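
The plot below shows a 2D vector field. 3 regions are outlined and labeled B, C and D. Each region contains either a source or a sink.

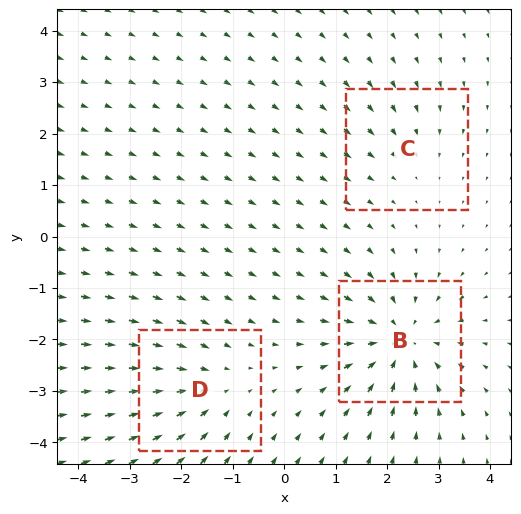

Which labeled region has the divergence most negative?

B

Divergence at each region's feature centre — B: about -5, C: about -2, D: about -3. Region B is most negative.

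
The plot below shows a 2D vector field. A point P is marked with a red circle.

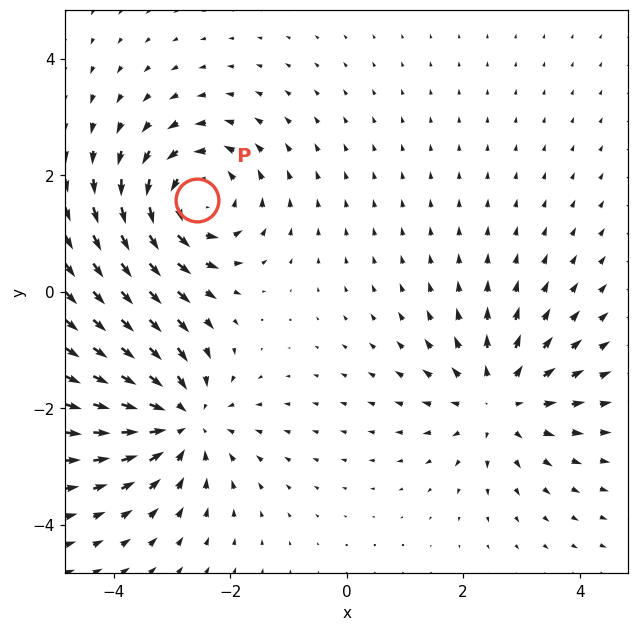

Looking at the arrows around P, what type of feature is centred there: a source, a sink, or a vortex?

At P (-2.6, 1.6) the arrows circulate counterclockwise. Divergence ≈0, curl about +5 — near-zero divergence with nonzero curl is a vortex.

vortex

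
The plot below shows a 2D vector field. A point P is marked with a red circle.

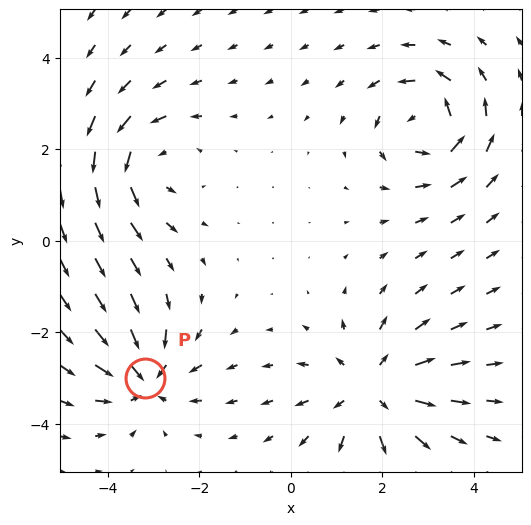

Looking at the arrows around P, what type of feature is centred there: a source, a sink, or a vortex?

sink

At P (-3.2, -3.0) the arrows converge inward. Divergence about -5, curl ≈0 — negative divergence with near-zero curl is a sink.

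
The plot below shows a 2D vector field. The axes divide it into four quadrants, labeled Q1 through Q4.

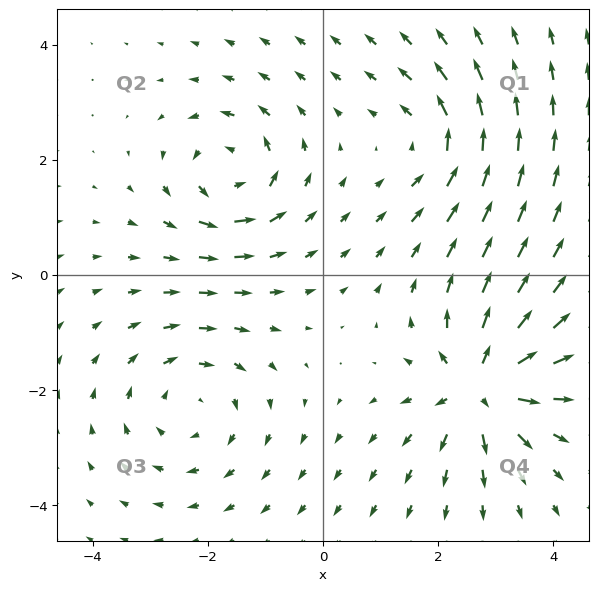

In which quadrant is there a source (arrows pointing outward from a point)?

The source sits at approximately (2.7, -1.9), which lies in quadrant Q4. The divergence there is about +7, positive as expected for a source.

Q4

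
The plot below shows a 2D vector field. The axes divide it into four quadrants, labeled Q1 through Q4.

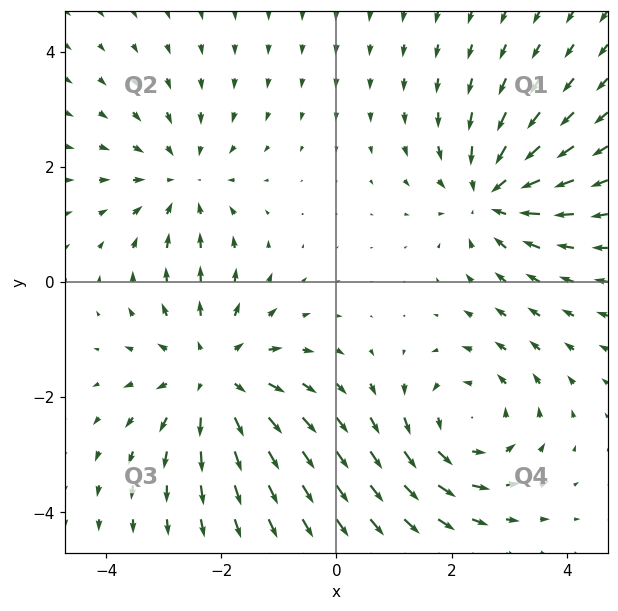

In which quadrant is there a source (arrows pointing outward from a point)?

The source sits at approximately (-2.1, -1.6), which lies in quadrant Q3. The divergence there is about +4, positive as expected for a source.

Q3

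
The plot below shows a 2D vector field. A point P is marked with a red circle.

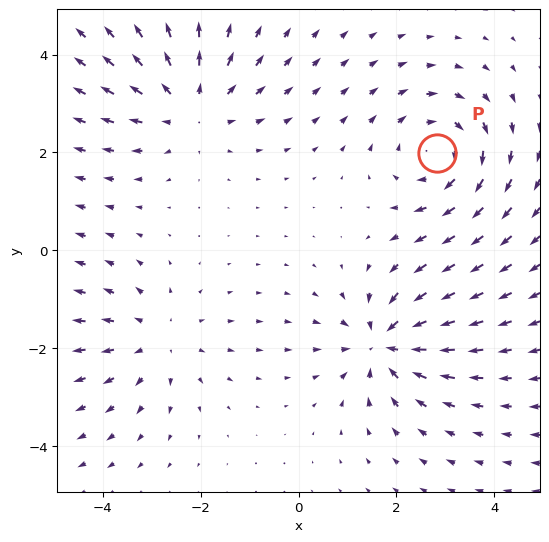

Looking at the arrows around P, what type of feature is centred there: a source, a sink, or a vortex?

vortex

At P (2.8, 2.0) the arrows circulate clockwise. Divergence ≈0, curl about -4 — near-zero divergence with nonzero curl is a vortex.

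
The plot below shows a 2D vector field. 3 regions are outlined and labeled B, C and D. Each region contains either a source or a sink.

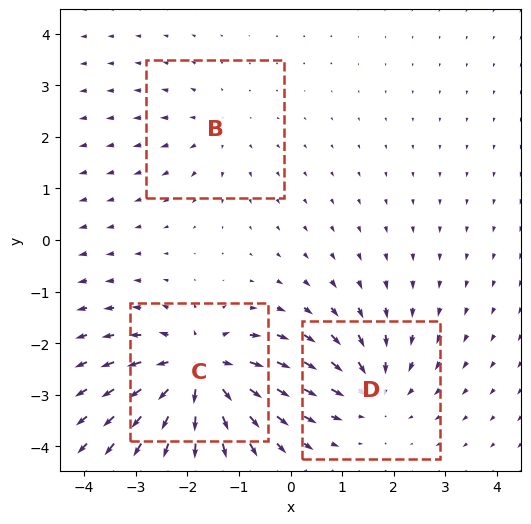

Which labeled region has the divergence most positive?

C

Divergence at each region's feature centre — B: about +2, C: about +5, D: about -3. Region C is most positive.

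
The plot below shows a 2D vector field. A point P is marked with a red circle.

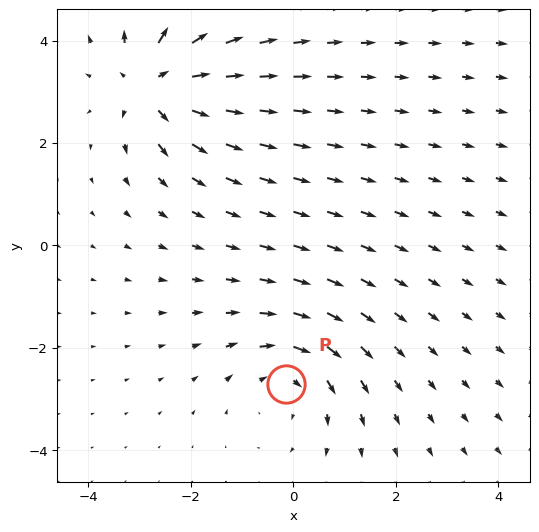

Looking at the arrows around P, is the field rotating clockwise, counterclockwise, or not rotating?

Near P at (-0.2, -2.7) the arrows circulate clockwise. The curl (z-component) there is about -3; negative curl means clockwise rotation.

clockwise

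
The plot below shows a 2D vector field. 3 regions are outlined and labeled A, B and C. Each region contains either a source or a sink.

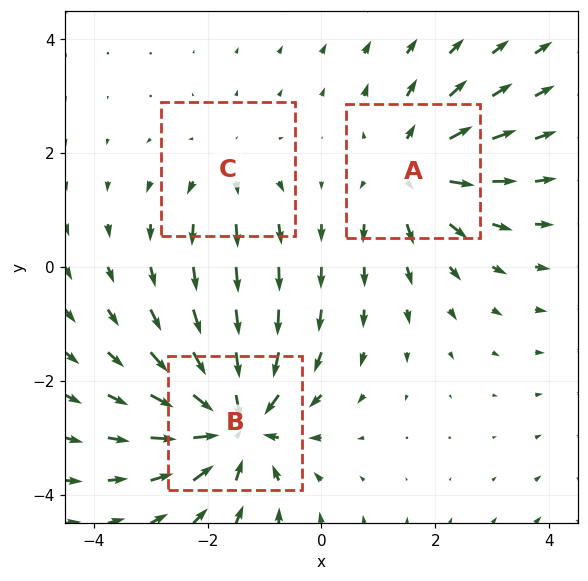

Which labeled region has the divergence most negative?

B

Divergence at each region's feature centre — A: about +3, B: about -5, C: about +2. Region B is most negative.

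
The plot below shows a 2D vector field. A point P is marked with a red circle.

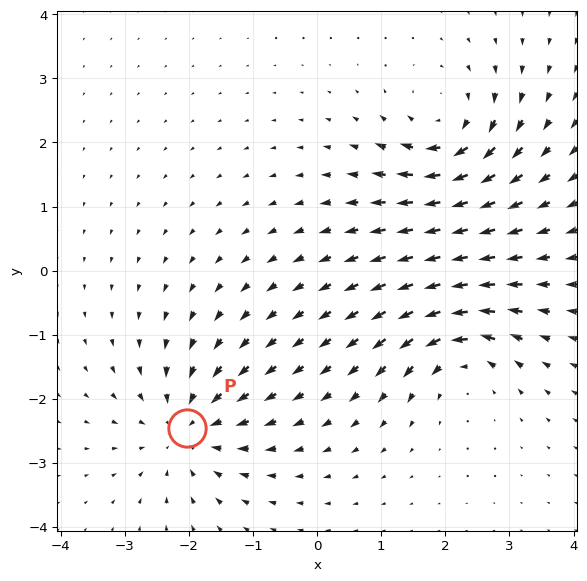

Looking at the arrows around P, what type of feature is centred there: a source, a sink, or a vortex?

sink

At P (-2.0, -2.5) the arrows converge inward. Divergence about -5, curl ≈0 — negative divergence with near-zero curl is a sink.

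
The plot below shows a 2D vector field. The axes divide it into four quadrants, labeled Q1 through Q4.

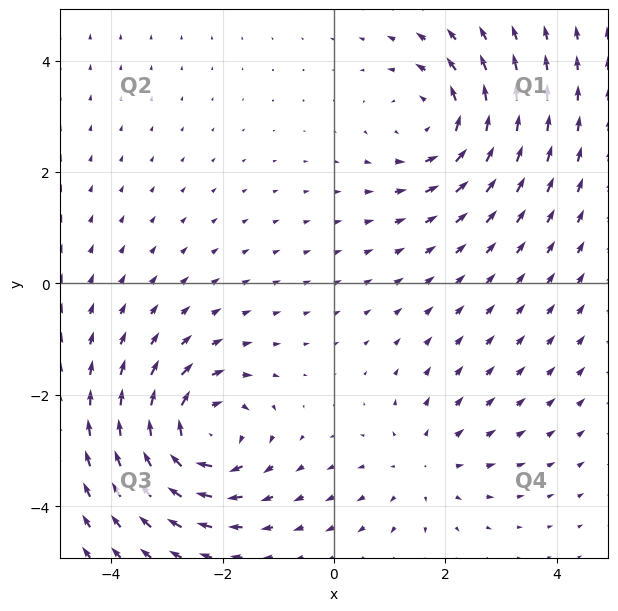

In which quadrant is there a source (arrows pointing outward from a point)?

Q4

The source sits at approximately (1.6, -3.3), which lies in quadrant Q4. The divergence there is about +2, positive as expected for a source.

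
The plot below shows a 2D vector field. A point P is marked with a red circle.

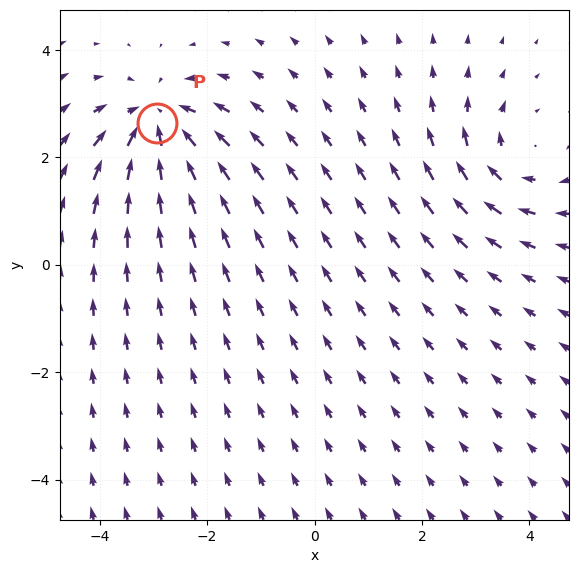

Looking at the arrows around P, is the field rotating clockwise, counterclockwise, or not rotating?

Near P at (-2.9, 2.6) the arrows show no circulation. The curl there is ≈0.

not rotating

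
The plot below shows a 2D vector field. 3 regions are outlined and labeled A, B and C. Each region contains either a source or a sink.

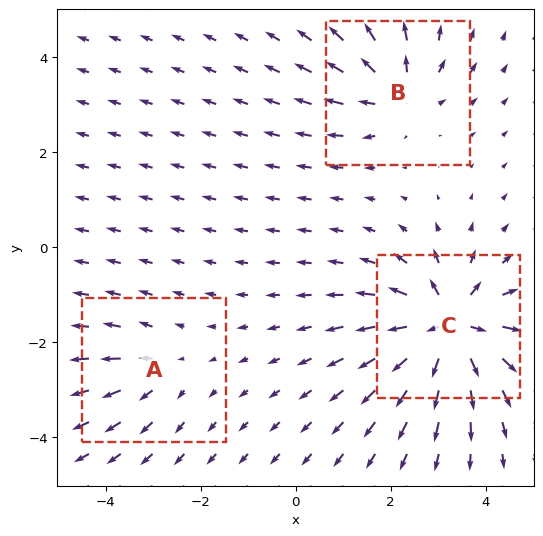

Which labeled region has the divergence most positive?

Divergence at each region's feature centre — A: about +2, B: about +4, C: about +6. Region C is most positive.

C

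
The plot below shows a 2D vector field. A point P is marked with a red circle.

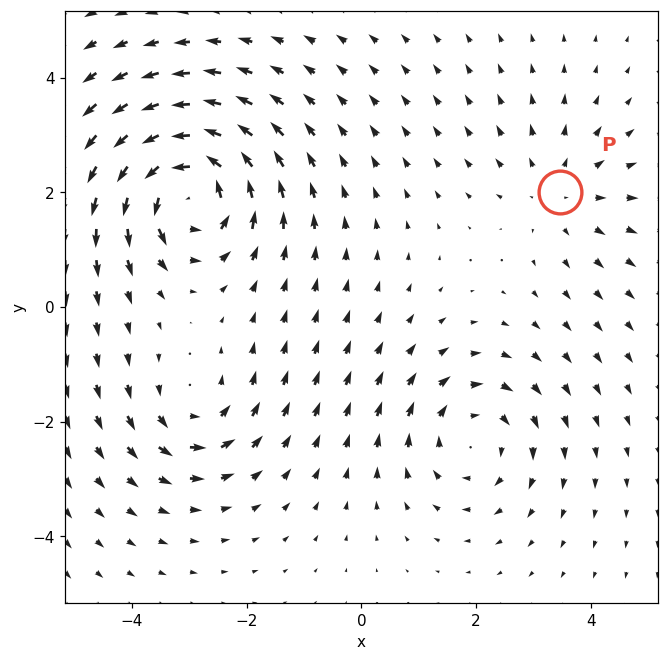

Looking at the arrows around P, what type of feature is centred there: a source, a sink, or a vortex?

At P (3.5, 2.0) the arrows spread outward. Divergence about +2, curl ≈0 — positive divergence with near-zero curl is a source.

source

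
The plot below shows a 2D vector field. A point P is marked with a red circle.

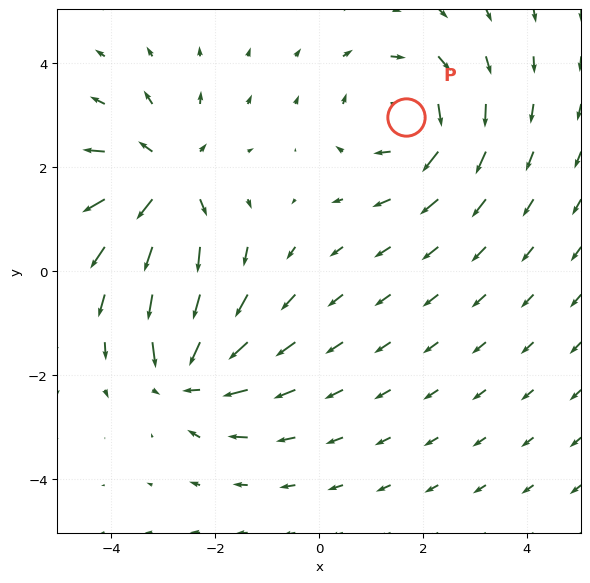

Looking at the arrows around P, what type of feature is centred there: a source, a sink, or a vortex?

vortex

At P (1.7, 3.0) the arrows circulate clockwise. Divergence ≈0, curl about -3 — near-zero divergence with nonzero curl is a vortex.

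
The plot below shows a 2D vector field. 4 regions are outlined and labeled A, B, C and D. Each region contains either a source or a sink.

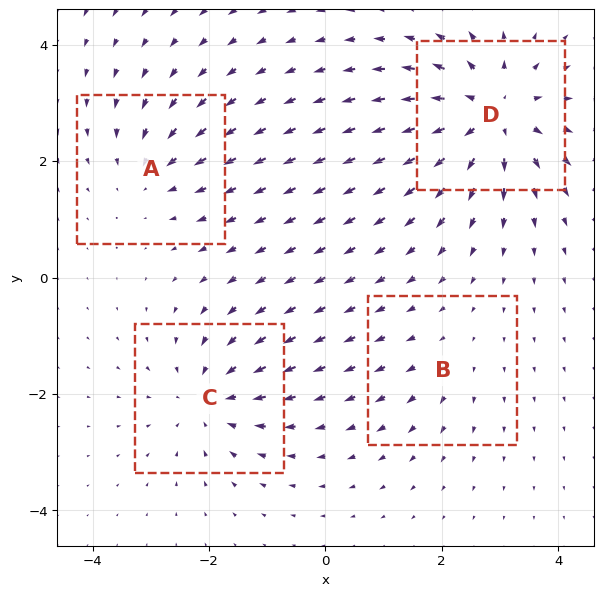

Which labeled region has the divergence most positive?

Divergence at each region's feature centre — A: about -3, B: about +2, C: about -5, D: about +7. Region D is most positive.

D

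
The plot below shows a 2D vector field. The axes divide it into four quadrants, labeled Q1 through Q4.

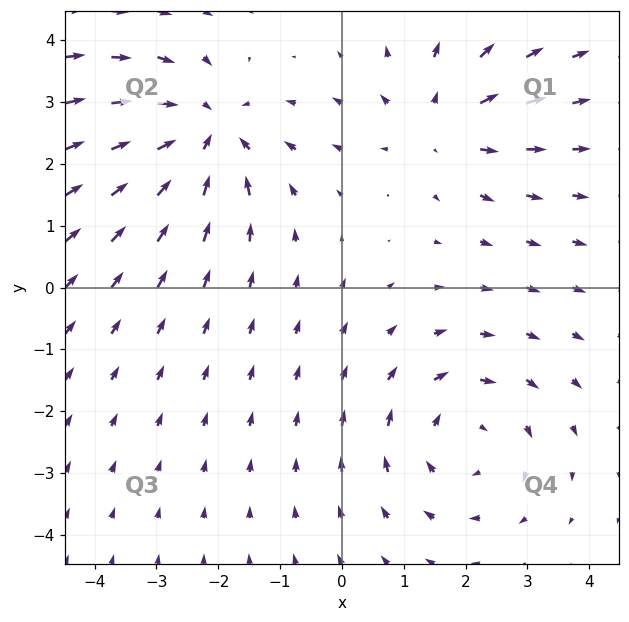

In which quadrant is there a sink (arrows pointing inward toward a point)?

The sink sits at approximately (-2.2, 2.5), which lies in quadrant Q2. The divergence there is about -5, negative as expected for a sink.

Q2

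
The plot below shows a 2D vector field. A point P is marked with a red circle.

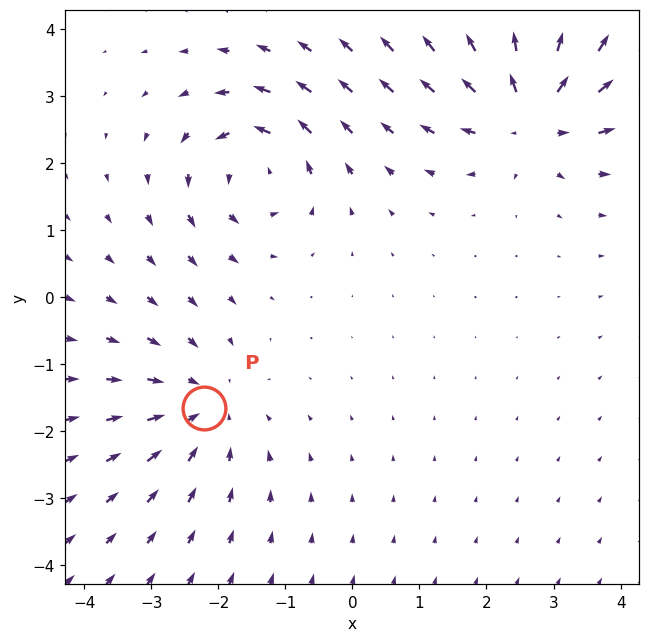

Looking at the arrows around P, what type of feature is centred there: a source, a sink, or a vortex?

At P (-2.2, -1.7) the arrows converge inward. Divergence about -3, curl ≈0 — negative divergence with near-zero curl is a sink.

sink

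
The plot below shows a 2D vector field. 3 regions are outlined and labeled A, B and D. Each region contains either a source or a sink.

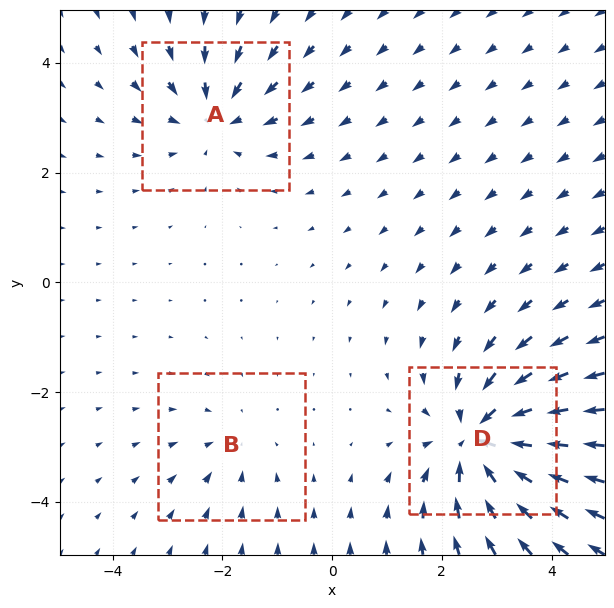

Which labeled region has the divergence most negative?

D

Divergence at each region's feature centre — A: about -3, B: about -2, D: about -5. Region D is most negative.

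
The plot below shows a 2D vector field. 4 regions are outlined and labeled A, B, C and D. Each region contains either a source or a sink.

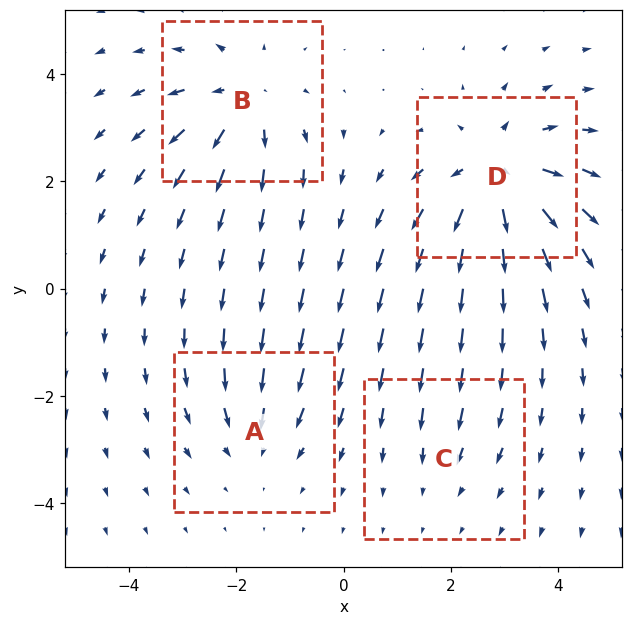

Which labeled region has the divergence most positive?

Divergence at each region's feature centre — A: about -3, B: about +5, C: about -2, D: about +7. Region D is most positive.

D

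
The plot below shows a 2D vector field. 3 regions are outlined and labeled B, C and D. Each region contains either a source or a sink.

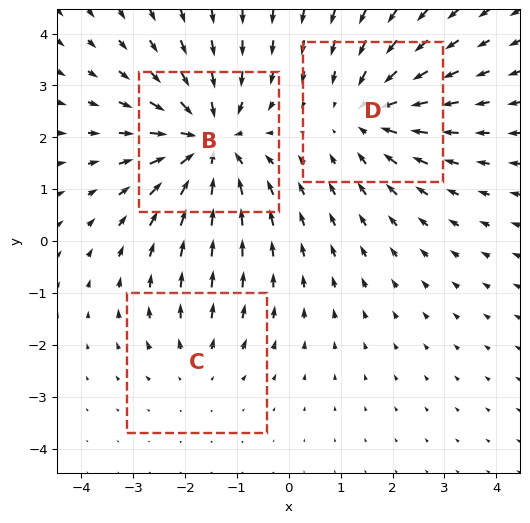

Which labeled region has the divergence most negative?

B

Divergence at each region's feature centre — B: about -4, C: about +2, D: about -3. Region B is most negative.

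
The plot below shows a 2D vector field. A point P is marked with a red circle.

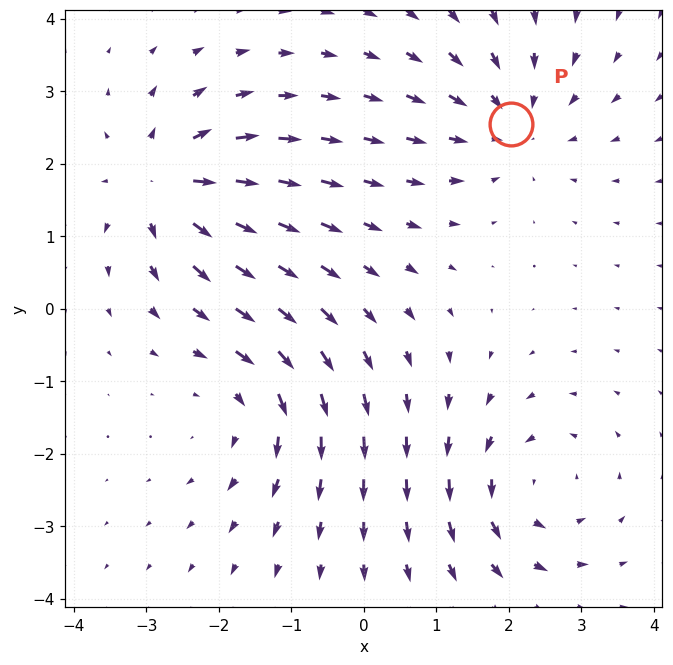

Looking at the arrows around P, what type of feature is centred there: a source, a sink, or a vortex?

sink

At P (2.0, 2.5) the arrows converge inward. Divergence about -4, curl ≈0 — negative divergence with near-zero curl is a sink.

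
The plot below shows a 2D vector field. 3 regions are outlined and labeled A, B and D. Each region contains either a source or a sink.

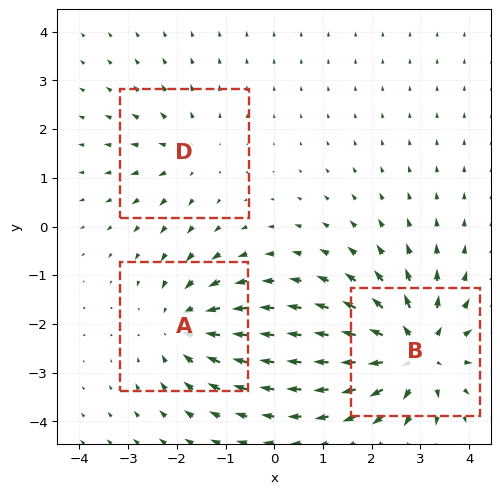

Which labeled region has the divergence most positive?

Divergence at each region's feature centre — A: about -3, B: about +5, D: about +2. Region B is most positive.

B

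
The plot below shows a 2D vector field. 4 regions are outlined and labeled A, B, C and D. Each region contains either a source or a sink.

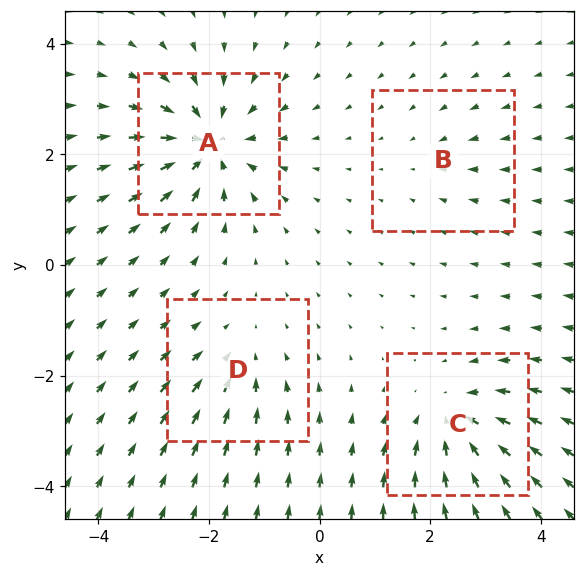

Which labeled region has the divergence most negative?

Divergence at each region's feature centre — A: about -8, B: about -2, C: about -6, D: about -4. Region A is most negative.

A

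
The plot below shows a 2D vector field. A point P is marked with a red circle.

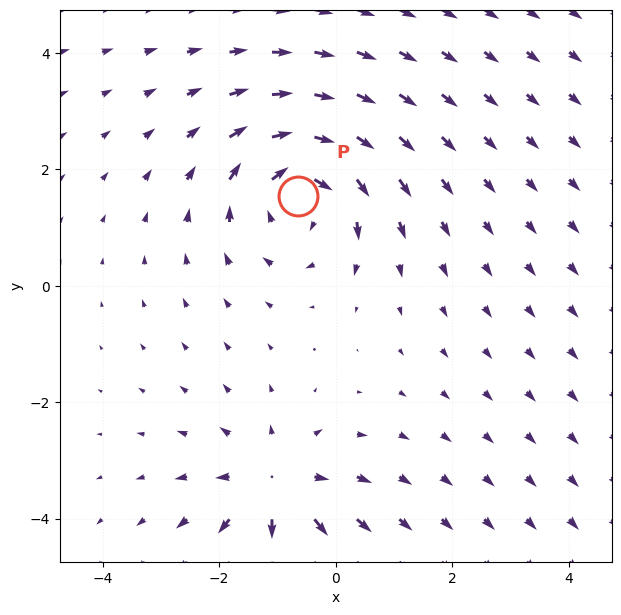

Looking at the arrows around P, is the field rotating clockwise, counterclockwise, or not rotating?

clockwise

Near P at (-0.6, 1.5) the arrows circulate clockwise. The curl (z-component) there is about -4; negative curl means clockwise rotation.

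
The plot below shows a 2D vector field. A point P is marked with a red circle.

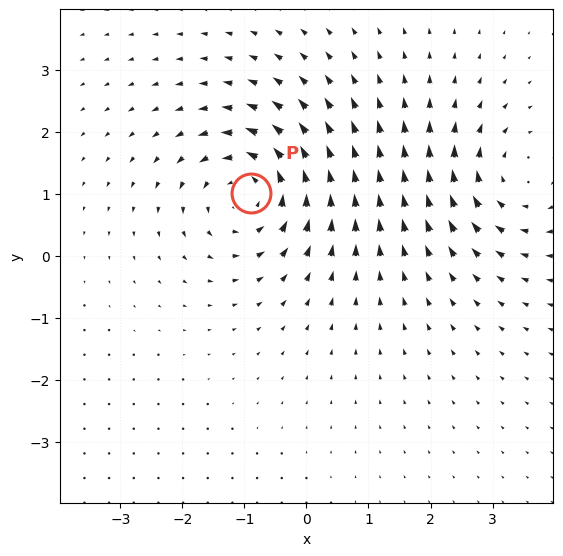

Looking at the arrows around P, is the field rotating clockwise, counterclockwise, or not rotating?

counterclockwise

Near P at (-0.9, 1.0) the arrows circulate counterclockwise. The curl (z-component) there is about +5; positive curl means counterclockwise rotation.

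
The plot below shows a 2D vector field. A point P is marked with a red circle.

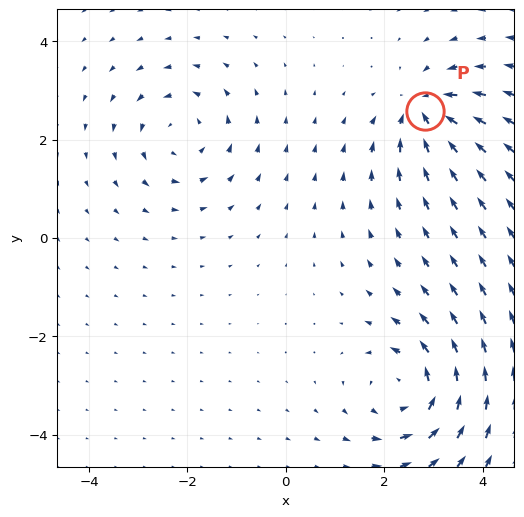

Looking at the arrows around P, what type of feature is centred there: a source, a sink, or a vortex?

sink

At P (2.8, 2.6) the arrows converge inward. Divergence about -5, curl ≈0 — negative divergence with near-zero curl is a sink.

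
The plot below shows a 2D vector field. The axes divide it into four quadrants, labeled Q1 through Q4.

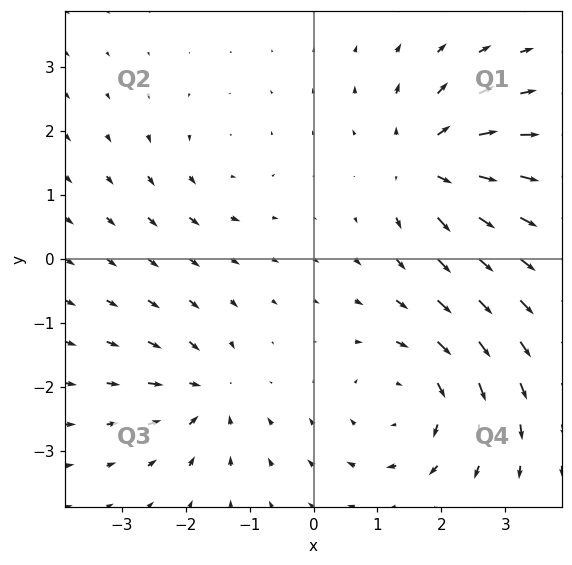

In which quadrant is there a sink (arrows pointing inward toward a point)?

Q3

The sink sits at approximately (-1.7, -2.1), which lies in quadrant Q3. The divergence there is about -5, negative as expected for a sink.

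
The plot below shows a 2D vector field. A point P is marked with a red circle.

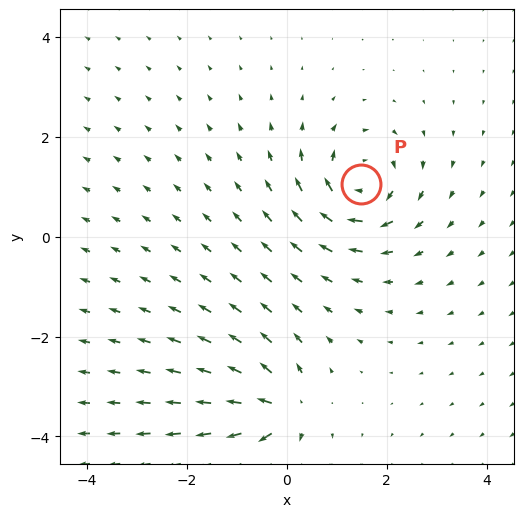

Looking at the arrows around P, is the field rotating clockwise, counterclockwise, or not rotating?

Near P at (1.5, 1.1) the arrows circulate clockwise. The curl (z-component) there is about -6; negative curl means clockwise rotation.

clockwise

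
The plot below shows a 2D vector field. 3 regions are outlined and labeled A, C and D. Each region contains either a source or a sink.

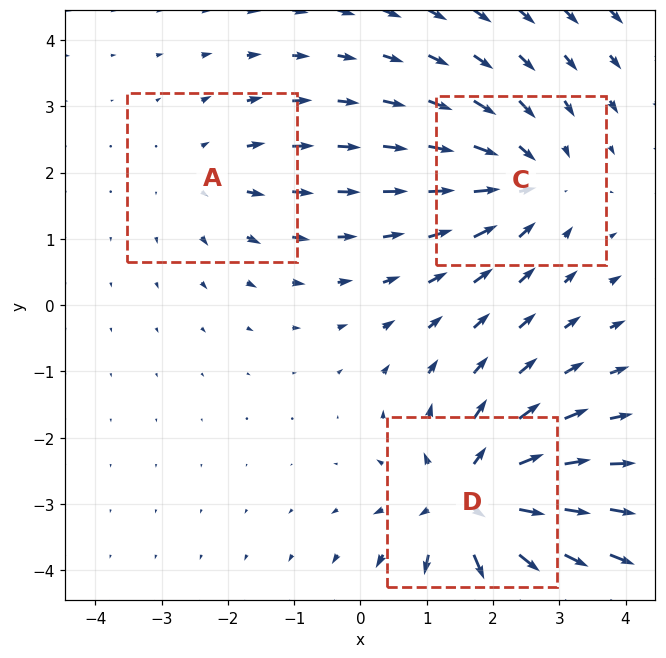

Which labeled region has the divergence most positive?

D

Divergence at each region's feature centre — A: about +2, C: about -3, D: about +5. Region D is most positive.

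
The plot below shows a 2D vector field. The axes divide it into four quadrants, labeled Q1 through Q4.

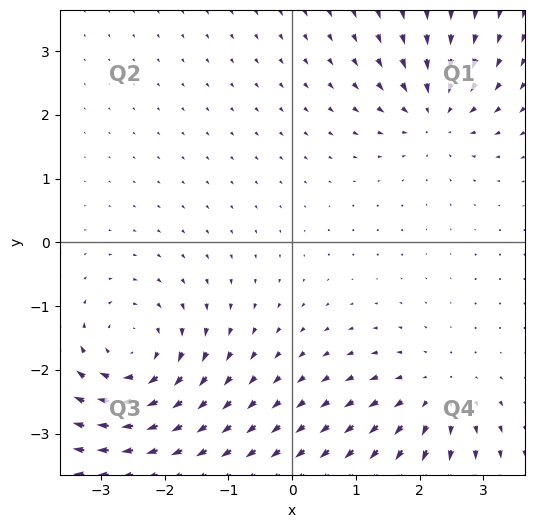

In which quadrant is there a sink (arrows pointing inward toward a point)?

Q1

The sink sits at approximately (2.2, 2.0), which lies in quadrant Q1. The divergence there is about -4, negative as expected for a sink.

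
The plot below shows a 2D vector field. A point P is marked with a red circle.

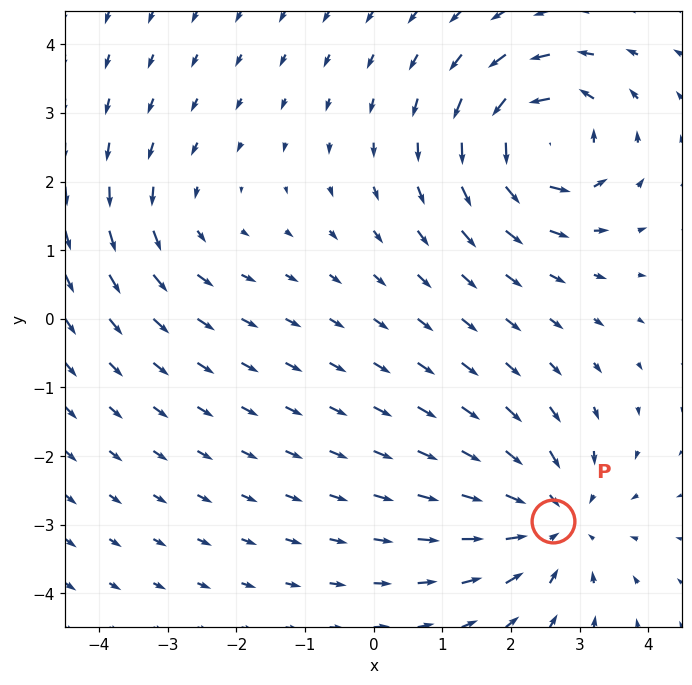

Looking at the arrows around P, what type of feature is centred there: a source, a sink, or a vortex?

At P (2.6, -2.9) the arrows converge inward. Divergence about -4, curl ≈0 — negative divergence with near-zero curl is a sink.

sink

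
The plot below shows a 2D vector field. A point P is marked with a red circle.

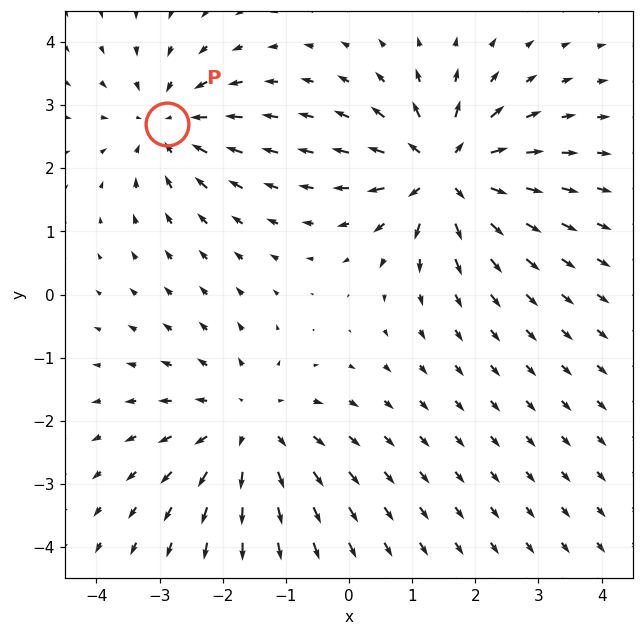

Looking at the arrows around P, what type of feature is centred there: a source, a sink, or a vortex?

At P (-2.9, 2.7) the arrows converge inward. Divergence about -4, curl ≈0 — negative divergence with near-zero curl is a sink.

sink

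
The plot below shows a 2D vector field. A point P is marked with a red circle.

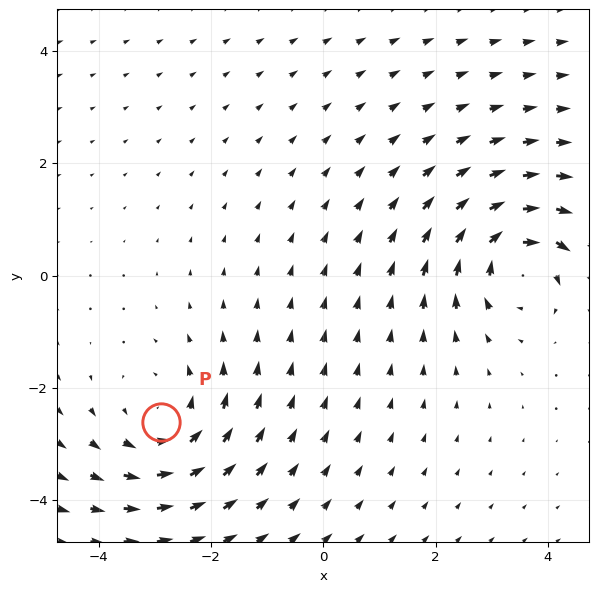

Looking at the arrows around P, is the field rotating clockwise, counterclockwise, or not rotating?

counterclockwise

Near P at (-2.9, -2.6) the arrows circulate counterclockwise. The curl (z-component) there is about +3; positive curl means counterclockwise rotation.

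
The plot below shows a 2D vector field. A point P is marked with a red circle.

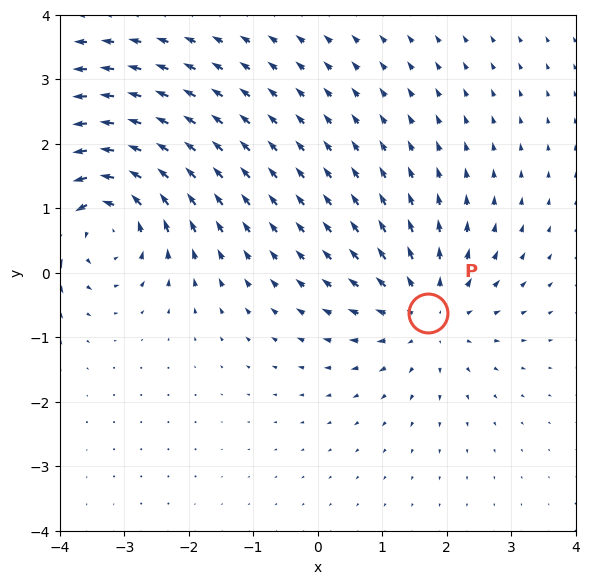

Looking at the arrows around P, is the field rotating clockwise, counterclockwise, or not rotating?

not rotating

Near P at (1.7, -0.6) the arrows show no circulation. The curl there is ≈0.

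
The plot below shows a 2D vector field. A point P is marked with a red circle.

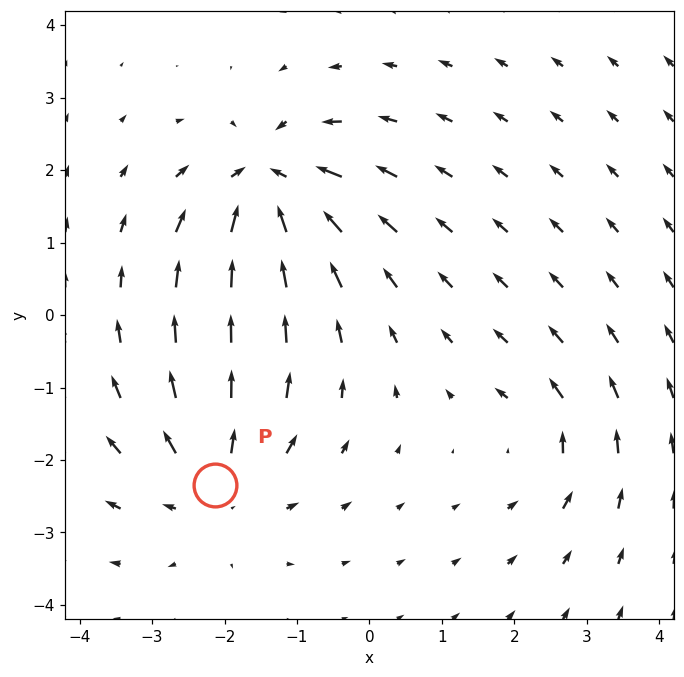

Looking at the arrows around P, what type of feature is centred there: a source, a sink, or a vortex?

source

At P (-2.1, -2.3) the arrows spread outward. Divergence about +4, curl ≈0 — positive divergence with near-zero curl is a source.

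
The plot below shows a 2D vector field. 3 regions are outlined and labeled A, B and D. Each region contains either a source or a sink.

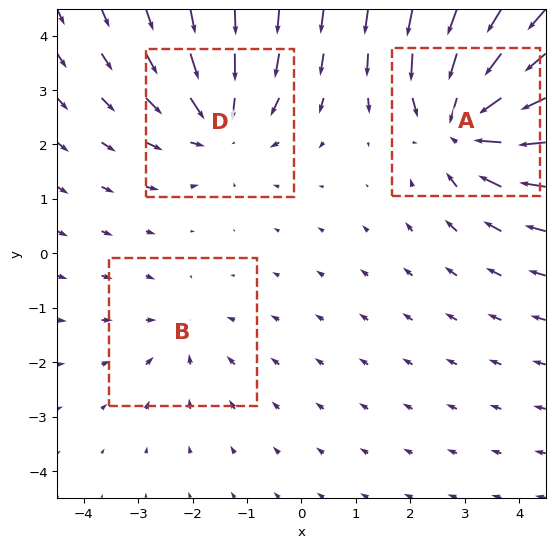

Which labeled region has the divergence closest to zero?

B

Divergence at each region's feature centre — A: about -4, B: about -2, D: about -3. Region B is closest to zero.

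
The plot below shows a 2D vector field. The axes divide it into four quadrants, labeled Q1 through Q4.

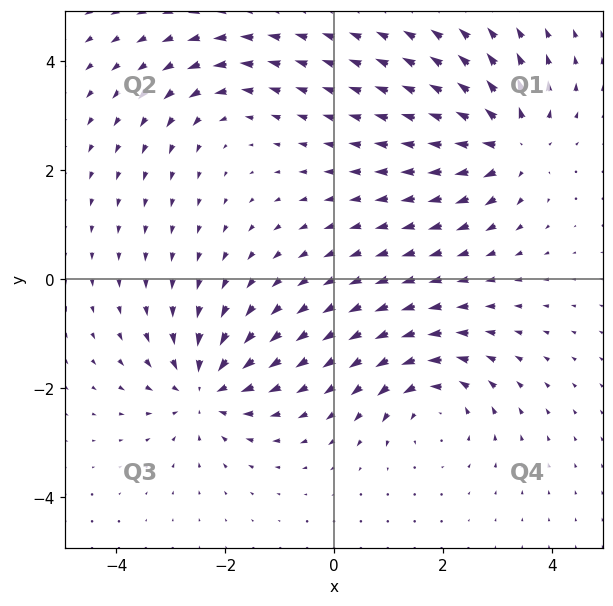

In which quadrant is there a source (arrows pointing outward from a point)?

Q1

The source sits at approximately (3.2, 2.5), which lies in quadrant Q1. The divergence there is about +6, positive as expected for a source.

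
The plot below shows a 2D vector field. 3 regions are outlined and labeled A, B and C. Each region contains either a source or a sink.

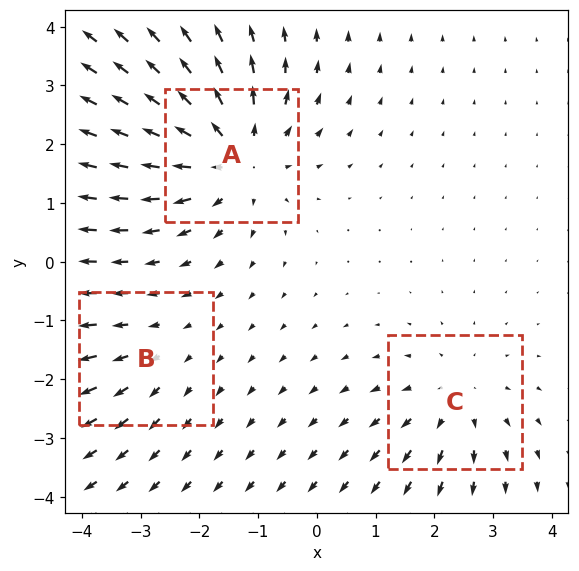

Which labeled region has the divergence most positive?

Divergence at each region's feature centre — A: about +5, B: about +2, C: about +3. Region A is most positive.

A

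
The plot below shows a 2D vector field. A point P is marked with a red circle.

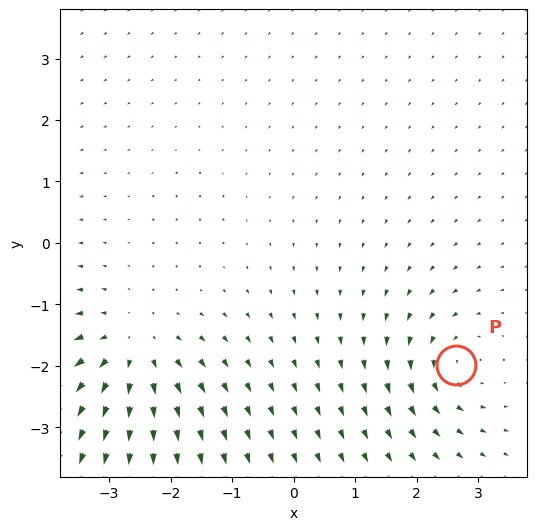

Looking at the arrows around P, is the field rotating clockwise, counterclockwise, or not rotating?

counterclockwise

Near P at (2.6, -2.0) the arrows circulate counterclockwise. The curl (z-component) there is about +3; positive curl means counterclockwise rotation.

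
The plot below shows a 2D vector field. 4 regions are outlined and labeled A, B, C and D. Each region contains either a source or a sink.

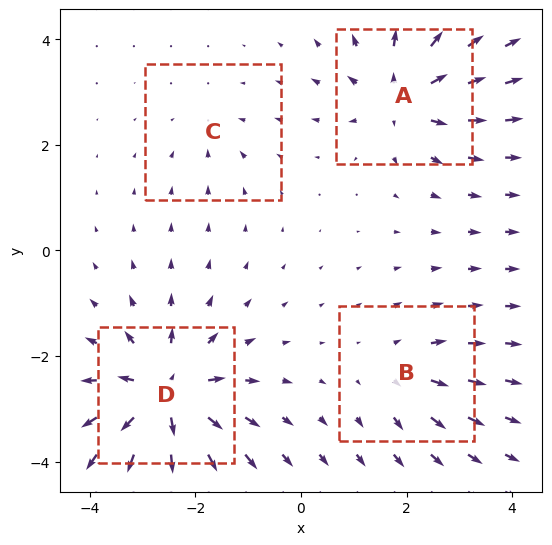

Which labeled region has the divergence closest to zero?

Divergence at each region's feature centre — A: about +6, B: about +4, C: about -3, D: about +9. Region C is closest to zero.

C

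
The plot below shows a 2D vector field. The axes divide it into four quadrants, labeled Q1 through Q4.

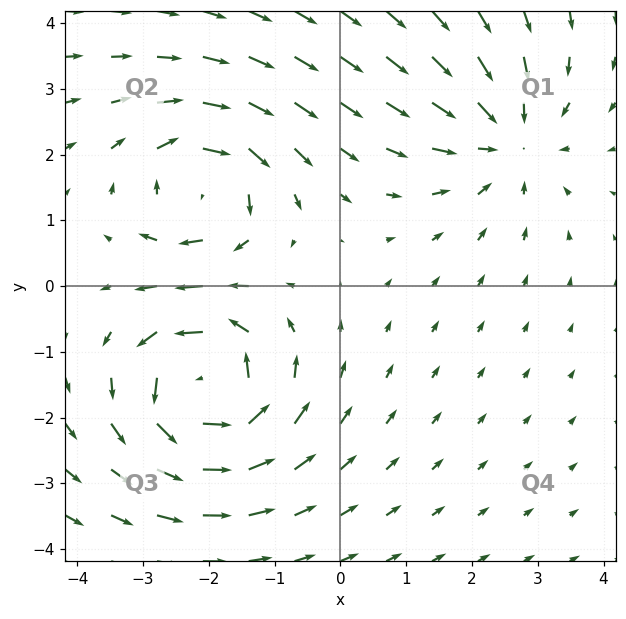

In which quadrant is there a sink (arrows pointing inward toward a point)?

Q1

The sink sits at approximately (2.5, 2.3), which lies in quadrant Q1. The divergence there is about -3, negative as expected for a sink.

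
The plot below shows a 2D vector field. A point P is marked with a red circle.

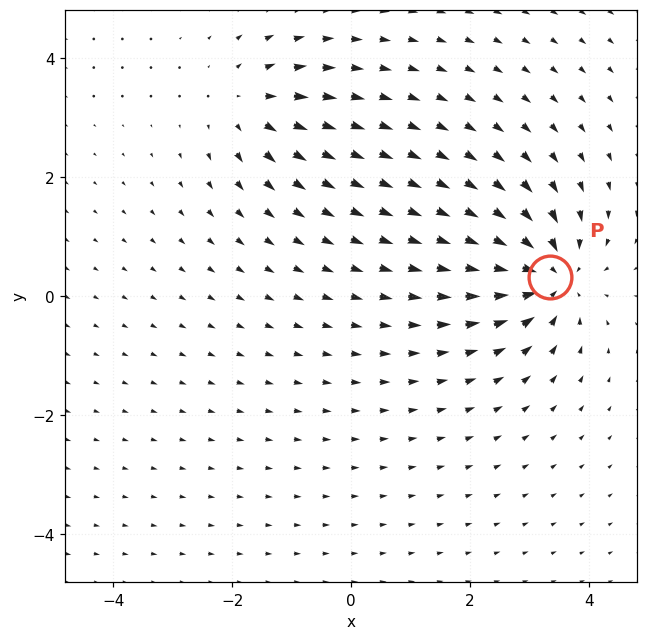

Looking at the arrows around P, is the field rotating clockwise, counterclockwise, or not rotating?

Near P at (3.3, 0.3) the arrows show no circulation. The curl there is ≈0.

not rotating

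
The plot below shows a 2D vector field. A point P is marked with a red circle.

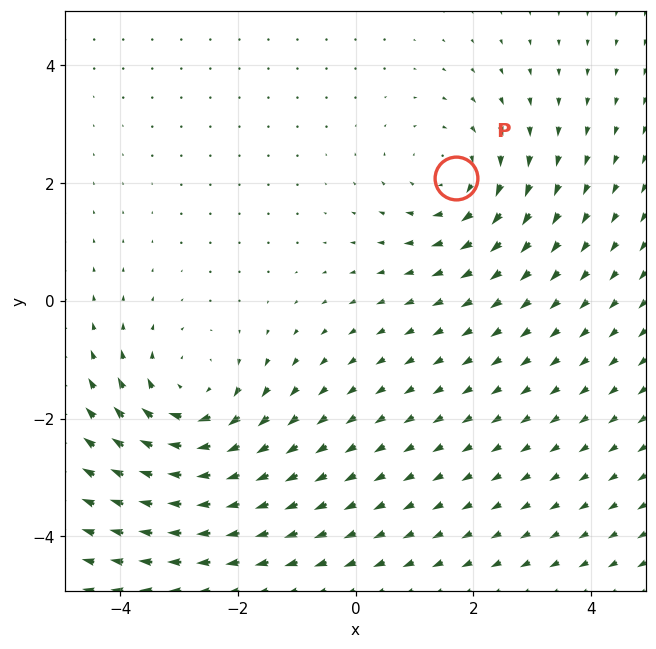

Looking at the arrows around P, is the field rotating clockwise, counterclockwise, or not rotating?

Near P at (1.7, 2.1) the arrows circulate clockwise. The curl (z-component) there is about -3; negative curl means clockwise rotation.

clockwise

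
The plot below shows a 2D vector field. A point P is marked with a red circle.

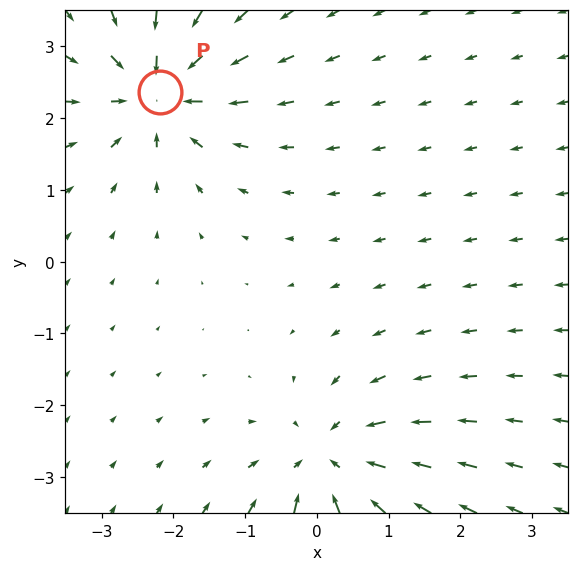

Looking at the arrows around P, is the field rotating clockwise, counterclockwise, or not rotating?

not rotating

Near P at (-2.2, 2.4) the arrows show no circulation. The curl there is ≈0.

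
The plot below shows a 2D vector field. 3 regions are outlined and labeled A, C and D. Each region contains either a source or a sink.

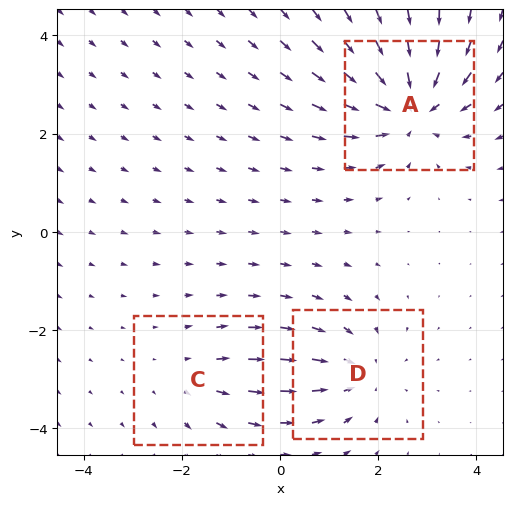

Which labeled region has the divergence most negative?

Divergence at each region's feature centre — A: about -5, C: about +2, D: about -3. Region A is most negative.

A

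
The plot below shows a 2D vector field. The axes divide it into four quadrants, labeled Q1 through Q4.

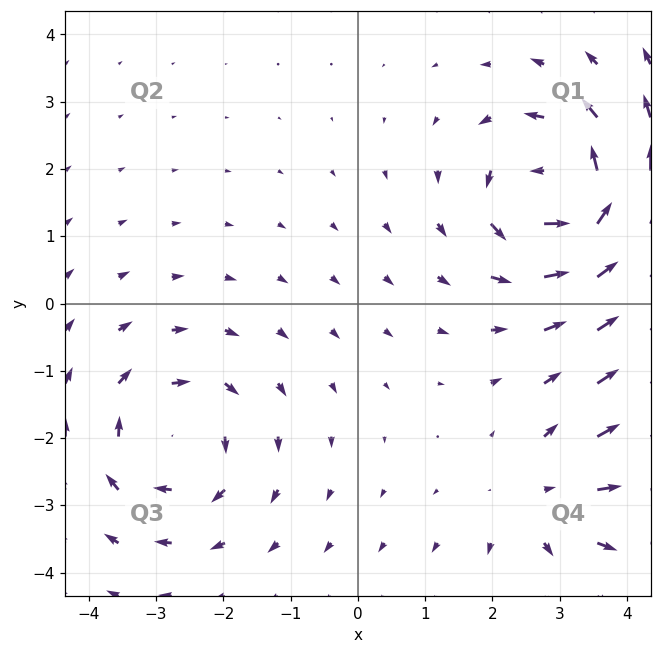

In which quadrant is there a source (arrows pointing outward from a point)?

The source sits at approximately (2.7, -2.9), which lies in quadrant Q4. The divergence there is about +3, positive as expected for a source.

Q4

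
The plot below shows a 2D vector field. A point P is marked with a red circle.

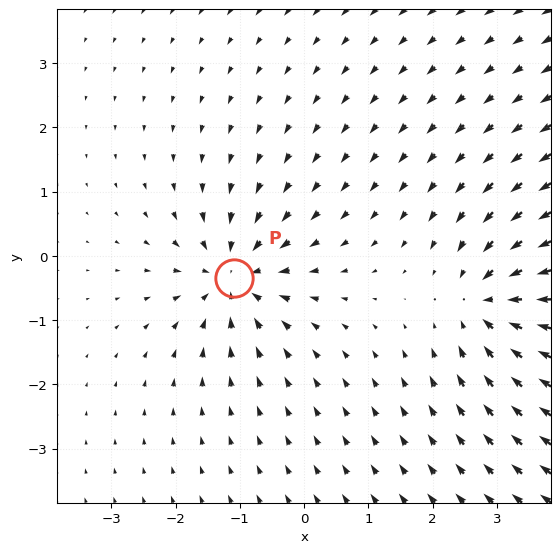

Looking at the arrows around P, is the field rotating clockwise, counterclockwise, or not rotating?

Near P at (-1.1, -0.3) the arrows show no circulation. The curl there is ≈0.

not rotating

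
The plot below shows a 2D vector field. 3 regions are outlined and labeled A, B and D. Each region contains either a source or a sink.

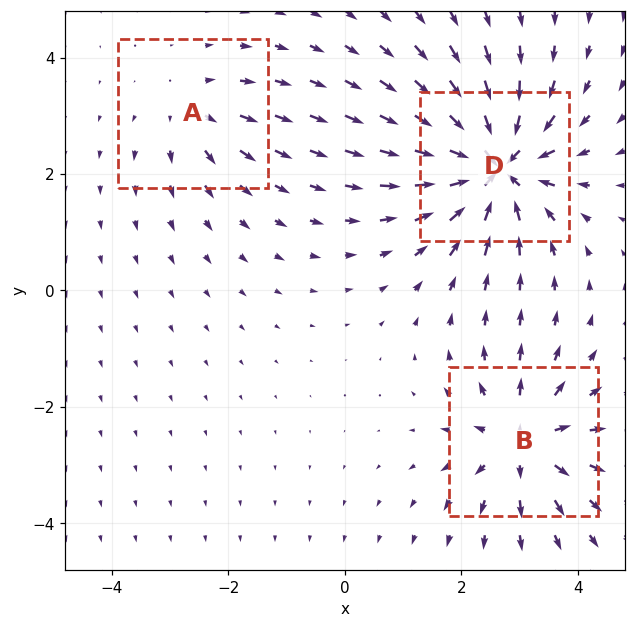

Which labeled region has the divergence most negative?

Divergence at each region's feature centre — A: about +2, B: about +4, D: about -6. Region D is most negative.

D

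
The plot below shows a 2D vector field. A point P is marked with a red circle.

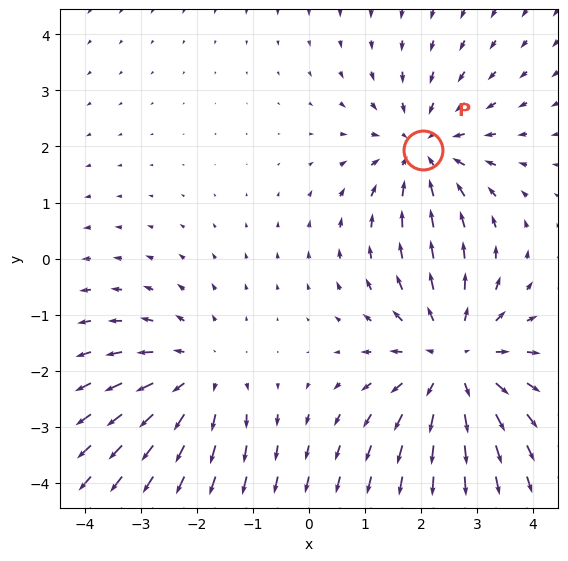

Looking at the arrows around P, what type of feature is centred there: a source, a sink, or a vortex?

sink

At P (2.0, 1.9) the arrows converge inward. Divergence about -3, curl ≈0 — negative divergence with near-zero curl is a sink.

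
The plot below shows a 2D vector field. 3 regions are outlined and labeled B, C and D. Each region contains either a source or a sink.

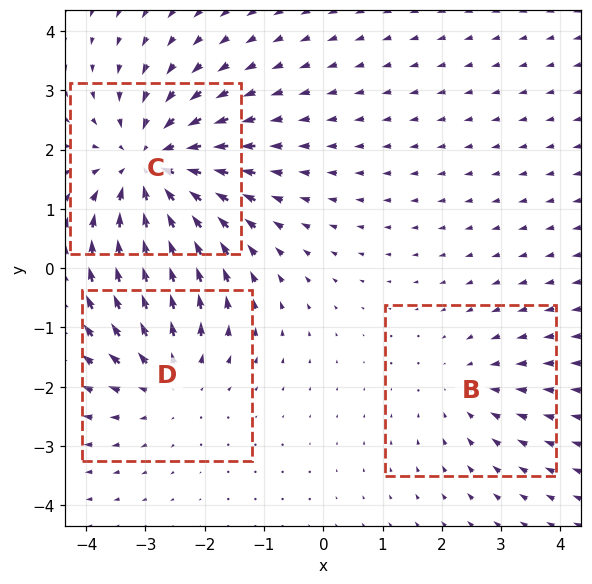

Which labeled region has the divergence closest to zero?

B

Divergence at each region's feature centre — B: about -2, C: about -4, D: about +3. Region B is closest to zero.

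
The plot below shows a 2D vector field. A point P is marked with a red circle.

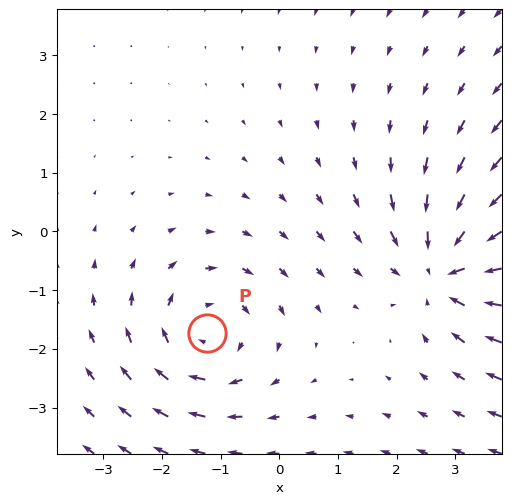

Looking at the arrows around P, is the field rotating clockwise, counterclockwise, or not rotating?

clockwise

Near P at (-1.2, -1.7) the arrows circulate clockwise. The curl (z-component) there is about -3; negative curl means clockwise rotation.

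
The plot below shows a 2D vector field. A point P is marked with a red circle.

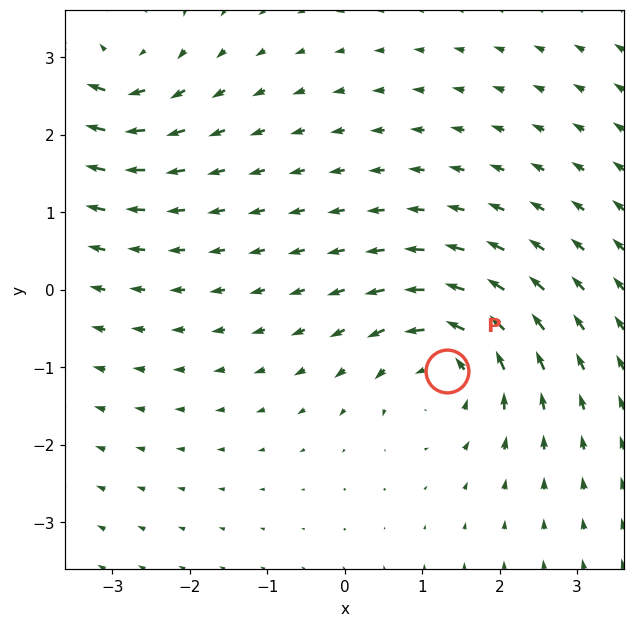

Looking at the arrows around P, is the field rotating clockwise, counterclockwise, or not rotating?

Near P at (1.3, -1.0) the arrows circulate counterclockwise. The curl (z-component) there is about +4; positive curl means counterclockwise rotation.

counterclockwise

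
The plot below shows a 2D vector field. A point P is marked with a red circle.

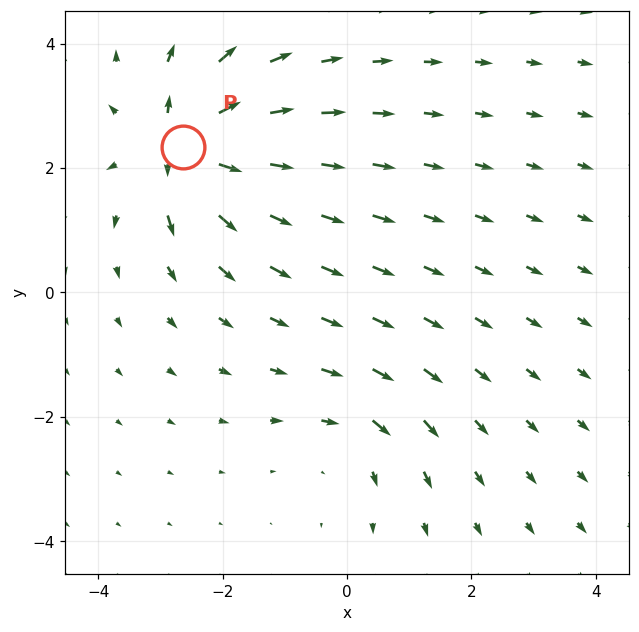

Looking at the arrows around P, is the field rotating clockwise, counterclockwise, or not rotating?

Near P at (-2.6, 2.3) the arrows show no circulation. The curl there is ≈0.

not rotating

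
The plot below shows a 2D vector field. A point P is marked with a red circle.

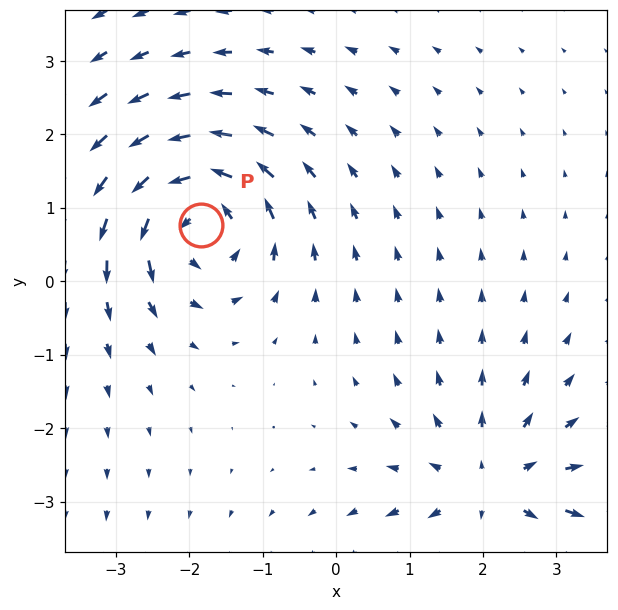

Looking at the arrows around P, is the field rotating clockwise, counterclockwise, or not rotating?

Near P at (-1.8, 0.8) the arrows circulate counterclockwise. The curl (z-component) there is about +6; positive curl means counterclockwise rotation.

counterclockwise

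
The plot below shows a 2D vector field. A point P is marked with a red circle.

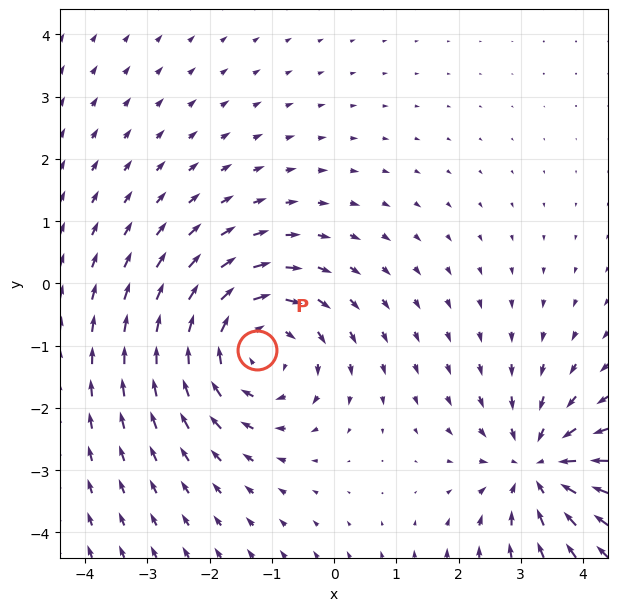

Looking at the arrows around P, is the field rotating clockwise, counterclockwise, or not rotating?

Near P at (-1.2, -1.1) the arrows circulate clockwise. The curl (z-component) there is about -3; negative curl means clockwise rotation.

clockwise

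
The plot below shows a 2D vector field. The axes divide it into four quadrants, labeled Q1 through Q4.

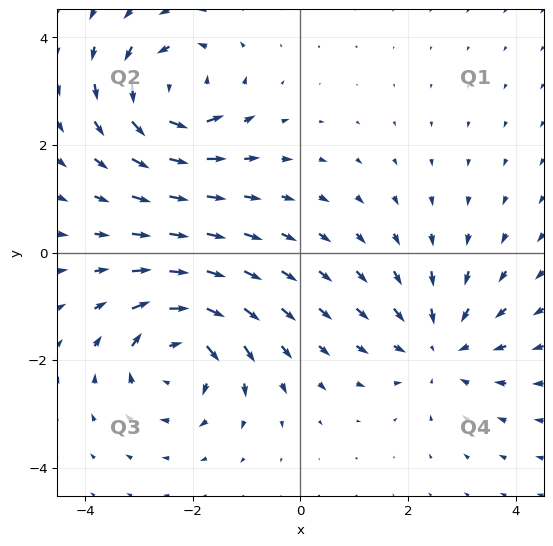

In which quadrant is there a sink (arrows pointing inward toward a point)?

The sink sits at approximately (2.6, -1.8), which lies in quadrant Q4. The divergence there is about -4, negative as expected for a sink.

Q4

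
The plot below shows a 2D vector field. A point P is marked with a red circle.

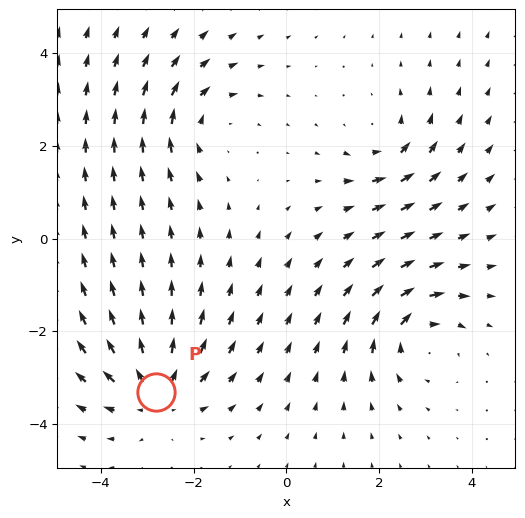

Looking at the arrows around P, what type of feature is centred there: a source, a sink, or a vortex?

source

At P (-2.8, -3.3) the arrows spread outward. Divergence about +5, curl ≈0 — positive divergence with near-zero curl is a source.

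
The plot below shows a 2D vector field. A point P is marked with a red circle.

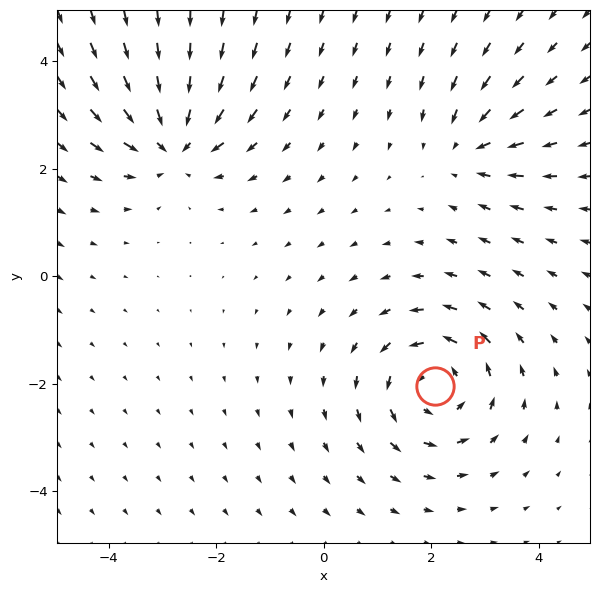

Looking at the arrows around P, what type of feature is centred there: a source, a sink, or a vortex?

vortex

At P (2.1, -2.0) the arrows circulate counterclockwise. Divergence ≈0, curl about +5 — near-zero divergence with nonzero curl is a vortex.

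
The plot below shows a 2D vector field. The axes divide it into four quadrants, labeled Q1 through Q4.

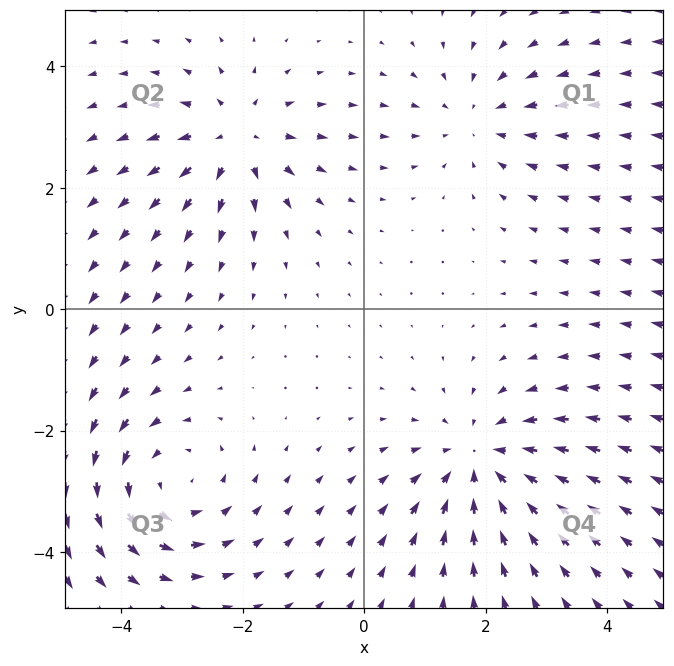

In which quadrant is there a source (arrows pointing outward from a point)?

Q2

The source sits at approximately (-2.1, 2.8), which lies in quadrant Q2. The divergence there is about +5, positive as expected for a source.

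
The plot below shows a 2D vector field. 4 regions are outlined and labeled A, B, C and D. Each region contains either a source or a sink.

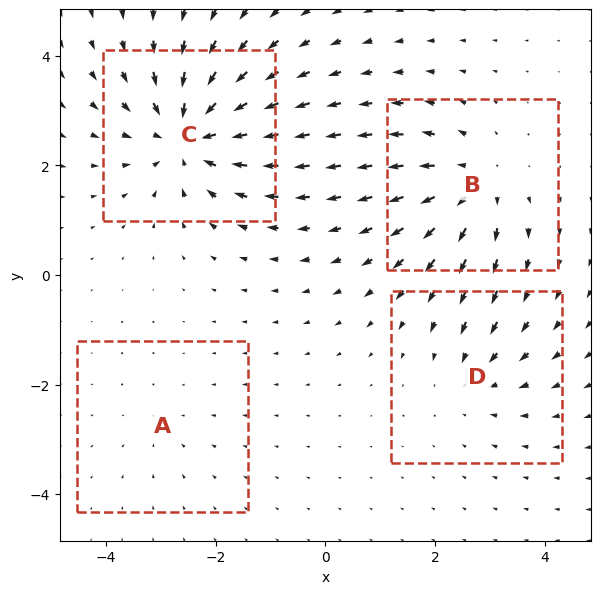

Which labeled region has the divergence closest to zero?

A

Divergence at each region's feature centre — A: about -2, B: about +5, C: about -7, D: about -3. Region A is closest to zero.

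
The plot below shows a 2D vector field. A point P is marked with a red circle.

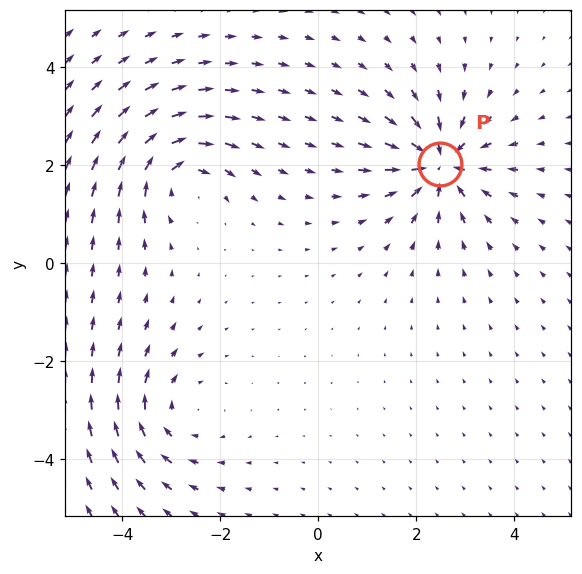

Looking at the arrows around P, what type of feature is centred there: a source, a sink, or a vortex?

sink

At P (2.5, 2.0) the arrows converge inward. Divergence about -7, curl ≈0 — negative divergence with near-zero curl is a sink.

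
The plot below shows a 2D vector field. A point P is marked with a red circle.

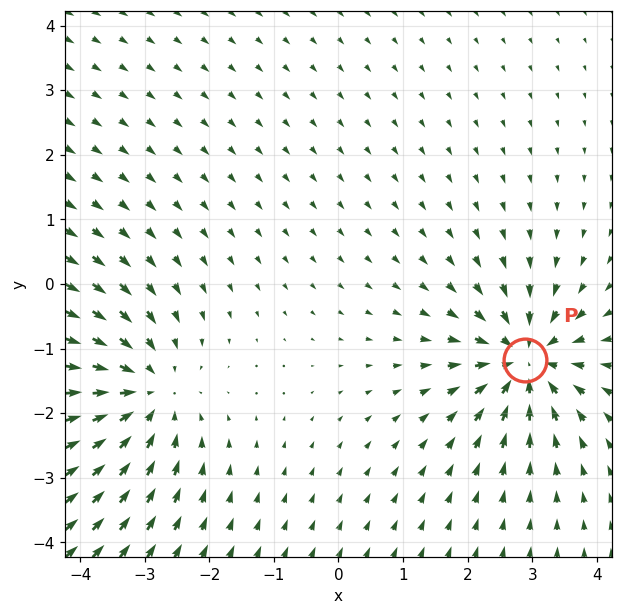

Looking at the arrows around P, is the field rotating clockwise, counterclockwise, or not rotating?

Near P at (2.9, -1.2) the arrows show no circulation. The curl there is ≈0.

not rotating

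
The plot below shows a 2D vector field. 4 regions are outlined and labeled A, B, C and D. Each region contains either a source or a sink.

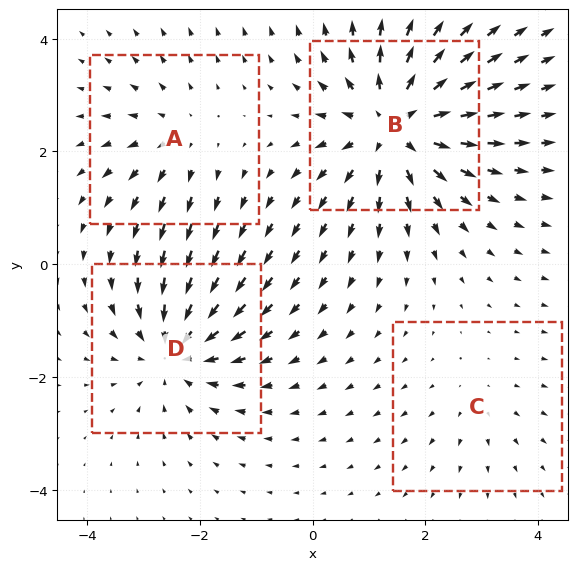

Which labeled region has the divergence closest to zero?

C

Divergence at each region's feature centre — A: about +3, B: about +7, C: about +2, D: about -5. Region C is closest to zero.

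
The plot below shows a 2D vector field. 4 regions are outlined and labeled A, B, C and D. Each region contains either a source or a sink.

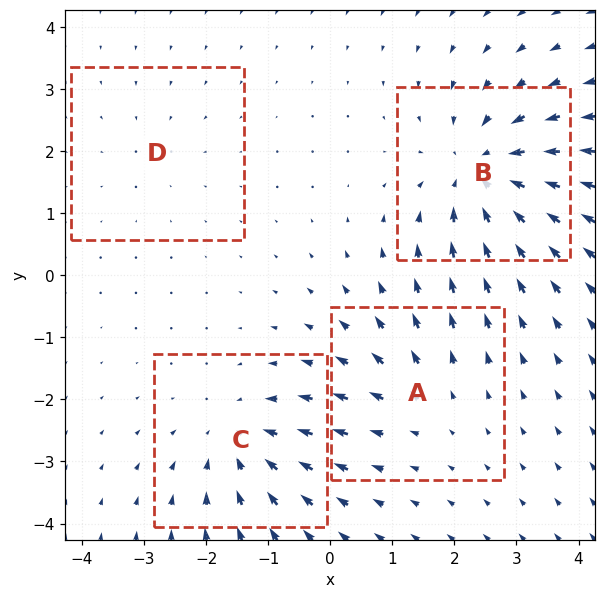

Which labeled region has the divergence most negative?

Divergence at each region's feature centre — A: about +3, B: about -7, C: about -5, D: about -2. Region B is most negative.

B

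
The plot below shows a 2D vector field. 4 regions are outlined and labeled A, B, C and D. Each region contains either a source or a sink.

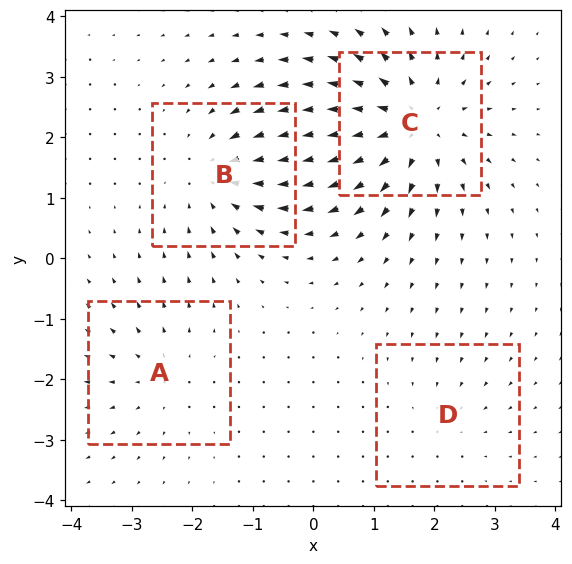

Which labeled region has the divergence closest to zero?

Divergence at each region's feature centre — A: about +3, B: about -5, C: about +7, D: about -2. Region D is closest to zero.

D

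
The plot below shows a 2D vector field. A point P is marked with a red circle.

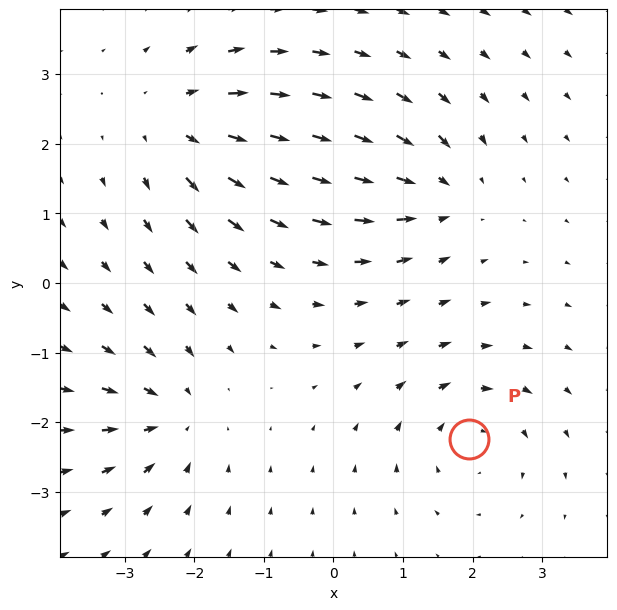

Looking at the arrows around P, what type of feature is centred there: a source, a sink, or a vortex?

At P (2.0, -2.2) the arrows circulate clockwise. Divergence ≈0, curl about -3 — near-zero divergence with nonzero curl is a vortex.

vortex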